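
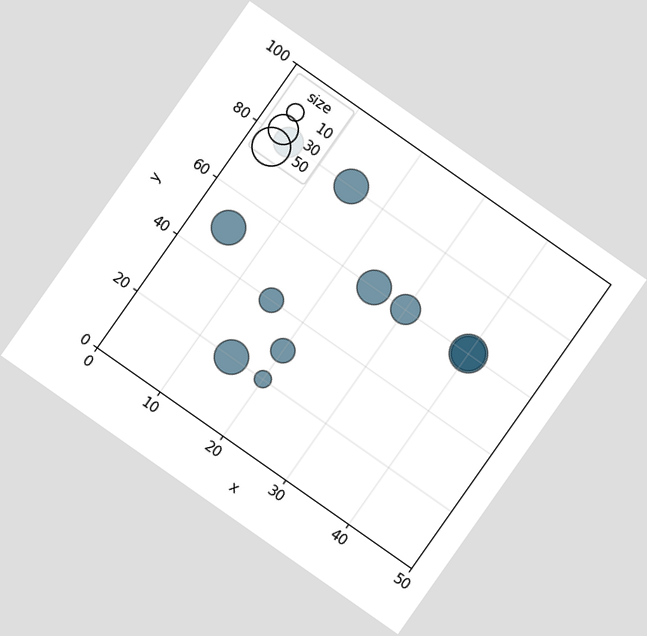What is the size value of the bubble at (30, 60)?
30

The chart is tilted about 35° clockwise. Matching the bubble at (30, 60) against the size legend gives 30.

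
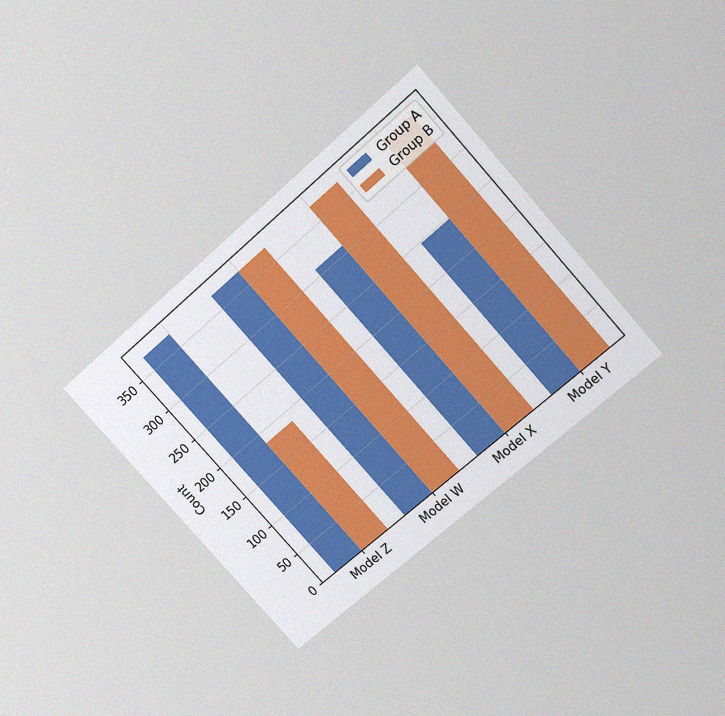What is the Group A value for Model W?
The chart is tilted about 42° counter-clockwise and viewed slightly from above, with some photo noise. The Group A bar at Model W reaches 372 on the y-axis.

372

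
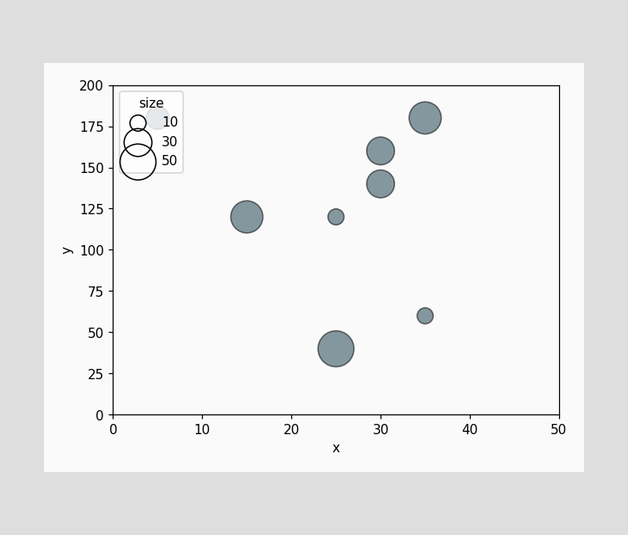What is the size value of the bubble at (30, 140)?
30

Matching the bubble at (30, 140) against the size legend gives 30.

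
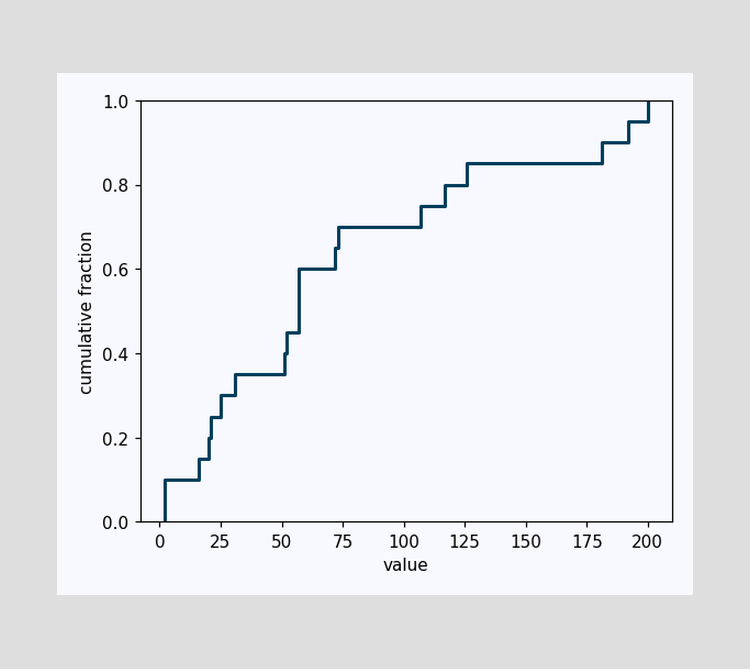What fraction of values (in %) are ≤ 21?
At x=21 the ECDF step is at 25%.

25%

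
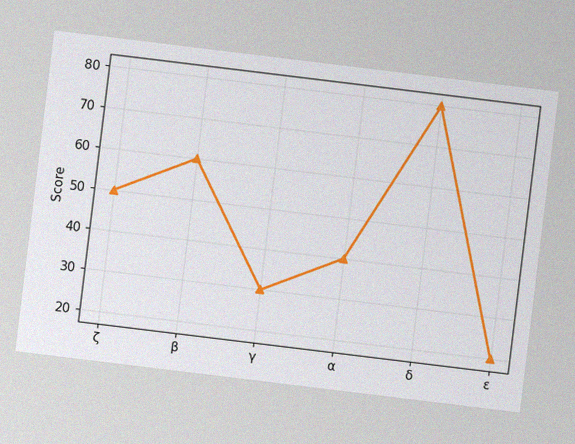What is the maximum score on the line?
The chart is tilted about 7° clockwise, with some photo noise. The highest point is at δ, and reading across to the y-axis gives 80.

80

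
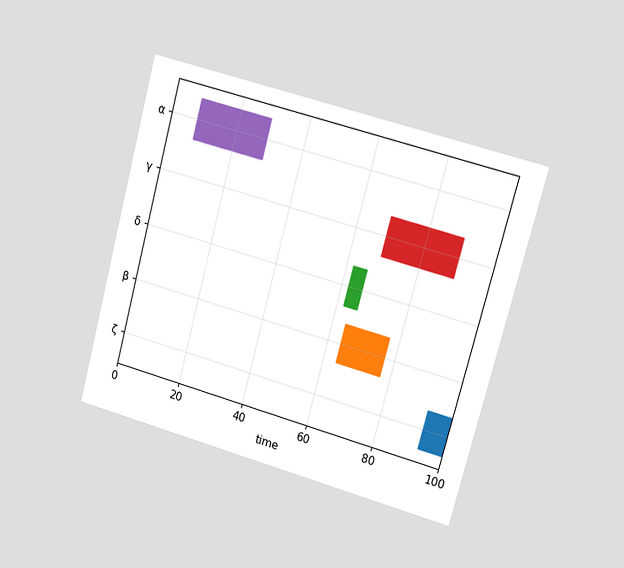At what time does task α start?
The chart is tilted about 15° clockwise and viewed at a slight angle. The α bar begins at t=8.

8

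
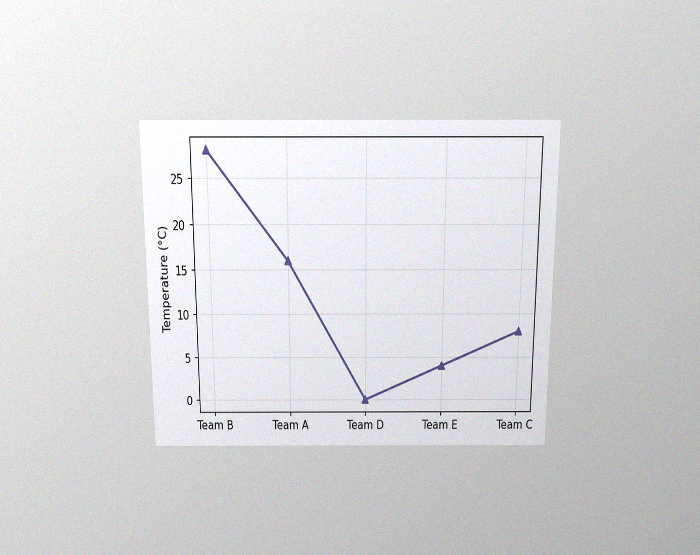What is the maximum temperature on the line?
28°C

The chart is viewed slightly from above, with some photo noise. The highest point is at Team B, and reading across to the y-axis gives 28°C.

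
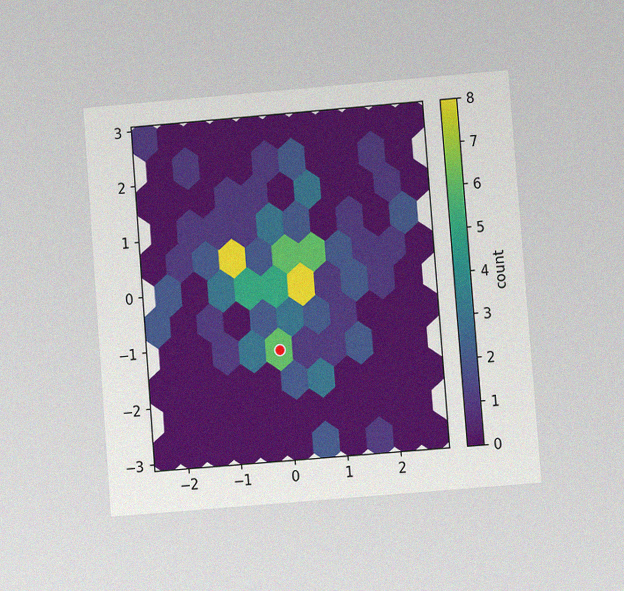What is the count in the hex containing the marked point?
6

The chart is tilted about 5° counter-clockwise and viewed at a slight angle, with some photo noise. The marked hex reads 6 on the colorbar.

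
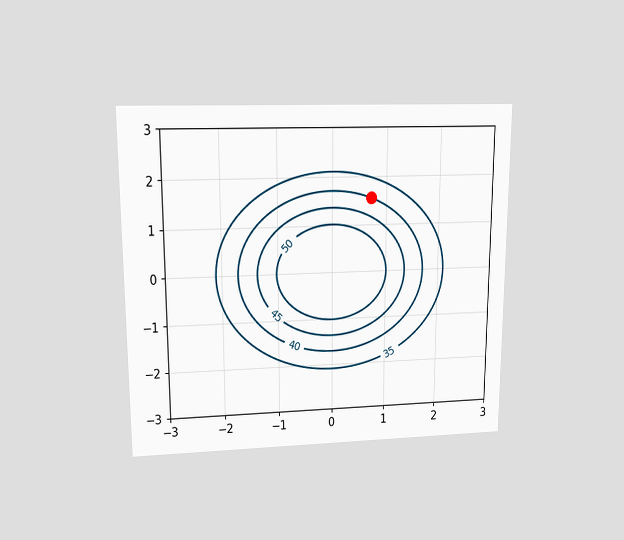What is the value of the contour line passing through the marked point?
40

The chart is viewed at a slight angle. The marked point sits on the contour labelled 40.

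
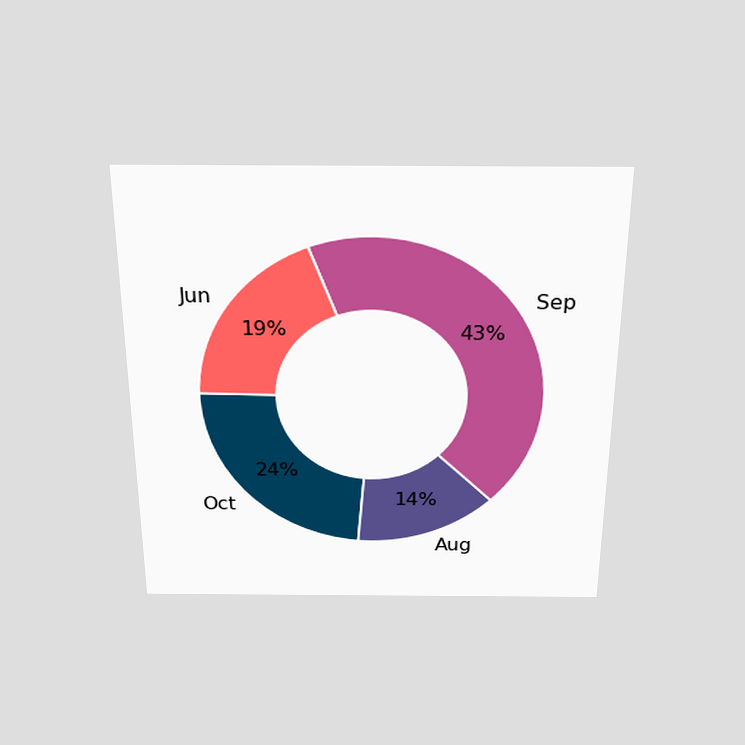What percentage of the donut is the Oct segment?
24%

The chart is viewed slightly from above. The Oct segment takes up 24% of the ring.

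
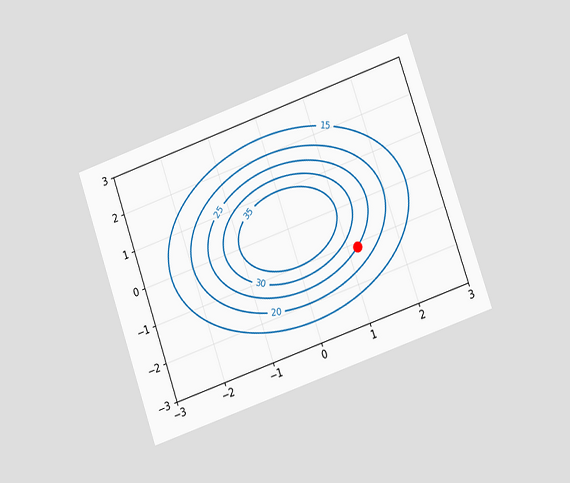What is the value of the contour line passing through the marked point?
The chart is tilted about 19° counter-clockwise and viewed at a slight angle. The marked point sits on the contour labelled 25.

25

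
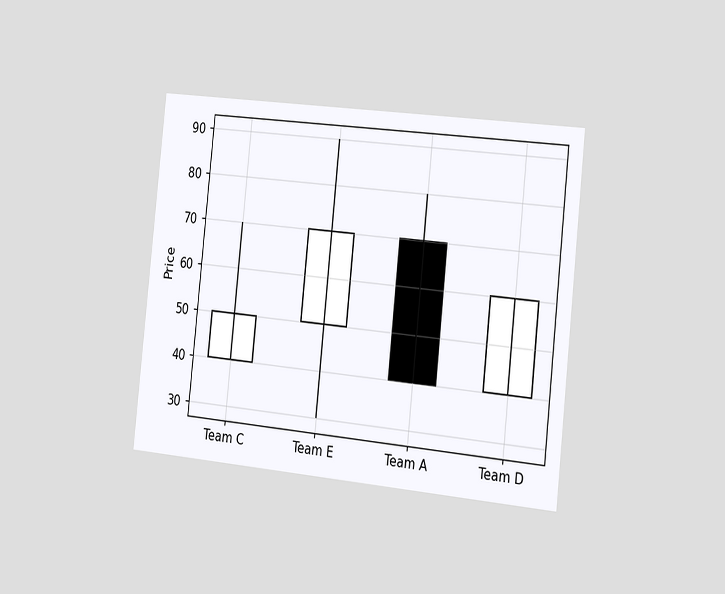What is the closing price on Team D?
The chart is tilted about 6° clockwise and viewed slightly from the right. The Team D candle closes at 60.

60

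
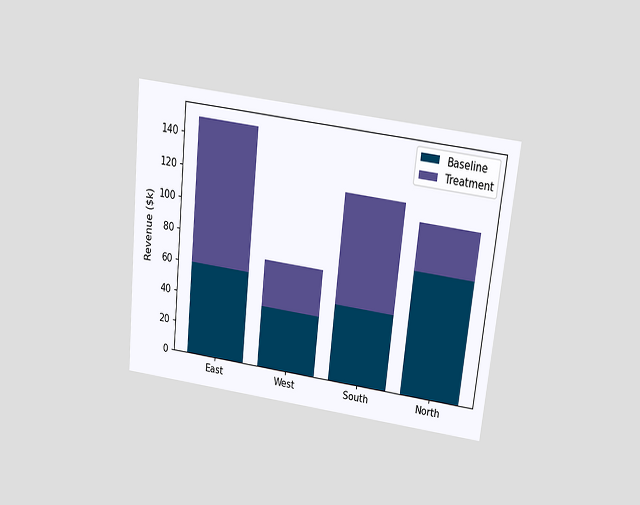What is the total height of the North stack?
The chart is tilted about 6° clockwise and viewed slightly from above. The North stack's top reaches $110k on the y-axis.

$110k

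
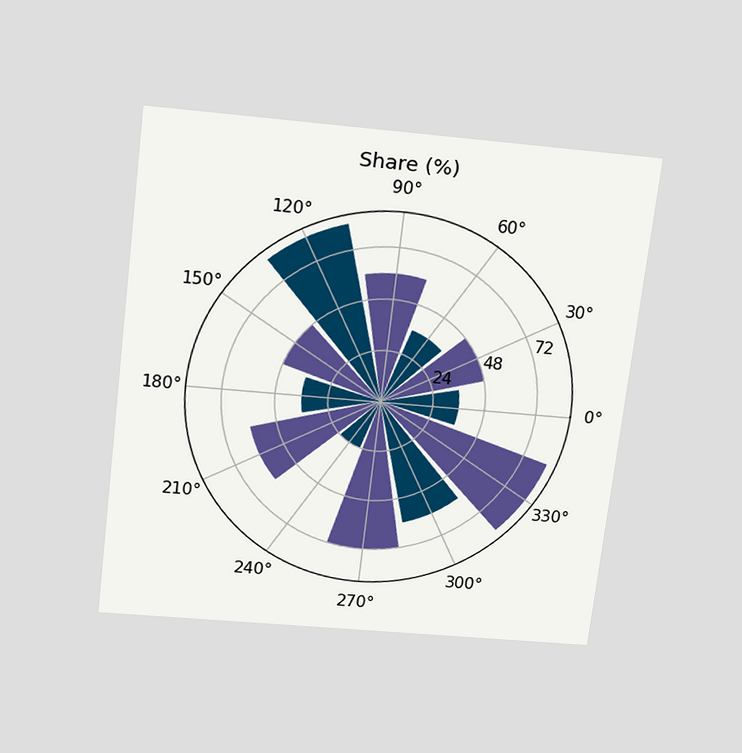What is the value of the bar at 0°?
36%

The chart is tilted about 7° clockwise and viewed slightly from above. The bar at 0° reaches 36% on the radial axis.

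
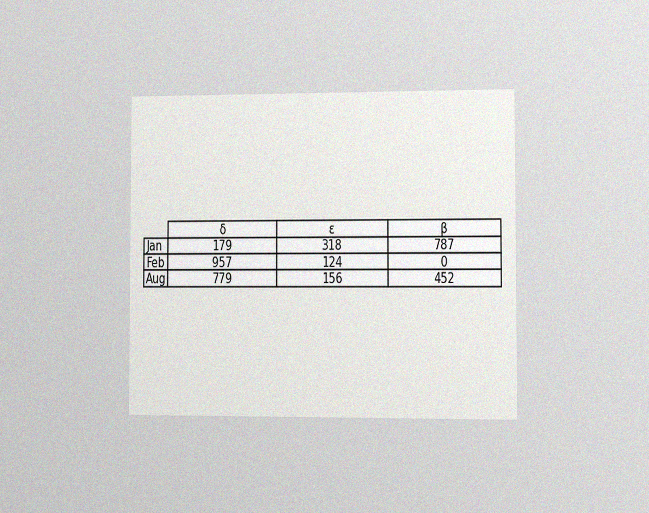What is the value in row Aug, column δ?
779

The chart is viewed slightly from the right, with some photo noise. The (Aug, δ) cell reads 779.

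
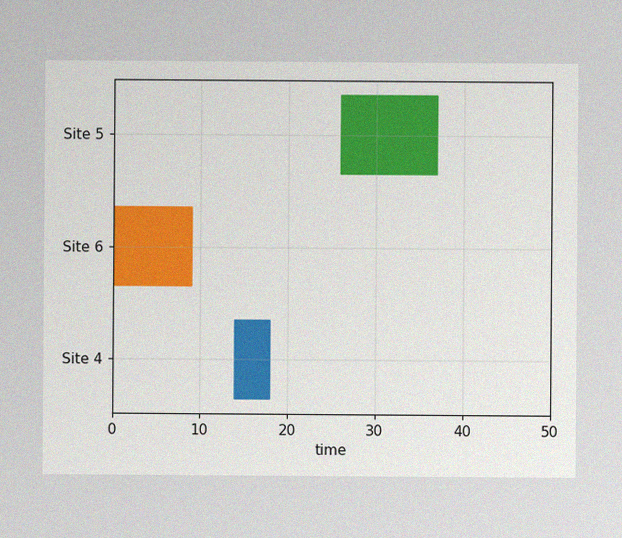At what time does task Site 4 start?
14

The image has some photo noise and uneven lighting. The Site 4 bar begins at t=14.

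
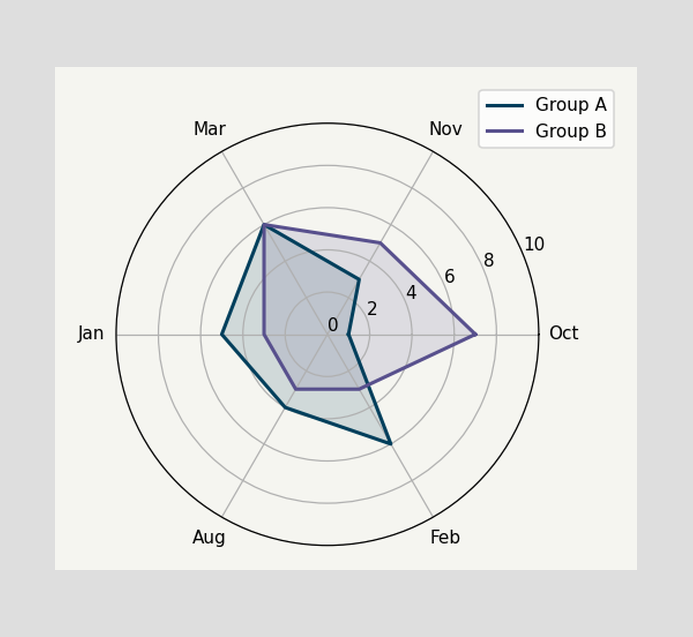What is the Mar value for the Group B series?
On the Mar axis, Group B reaches 6.

6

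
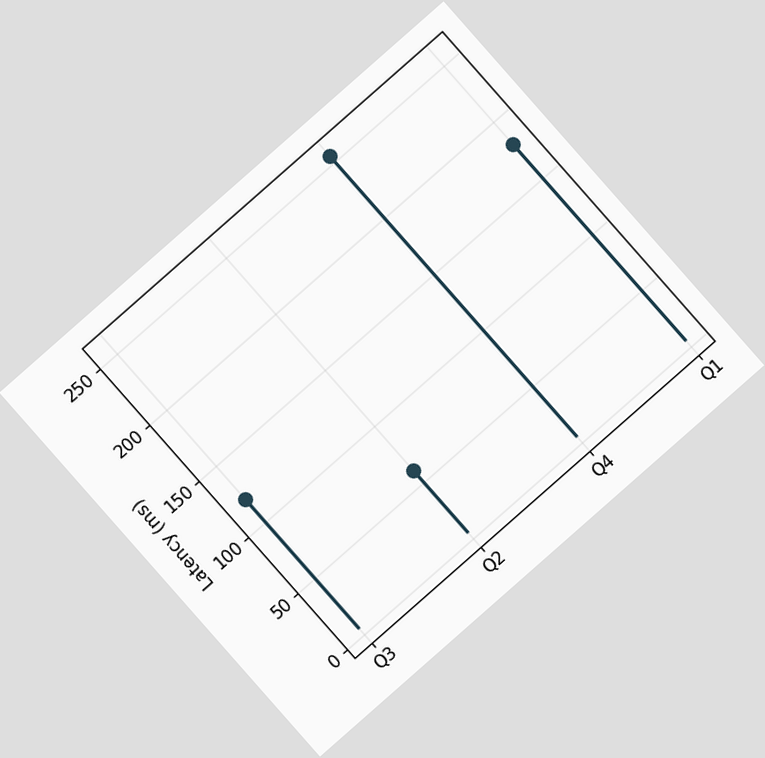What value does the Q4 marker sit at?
255ms

The chart is tilted about 41° counter-clockwise. The Q4 marker sits at 255ms.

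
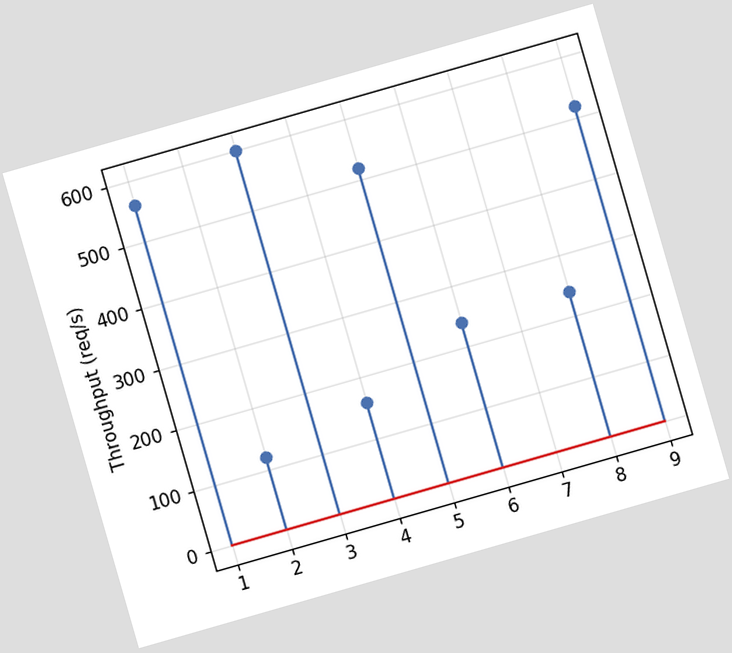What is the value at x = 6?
240req/s

The chart is tilted about 16° counter-clockwise. The stem at x=6 reaches 240req/s.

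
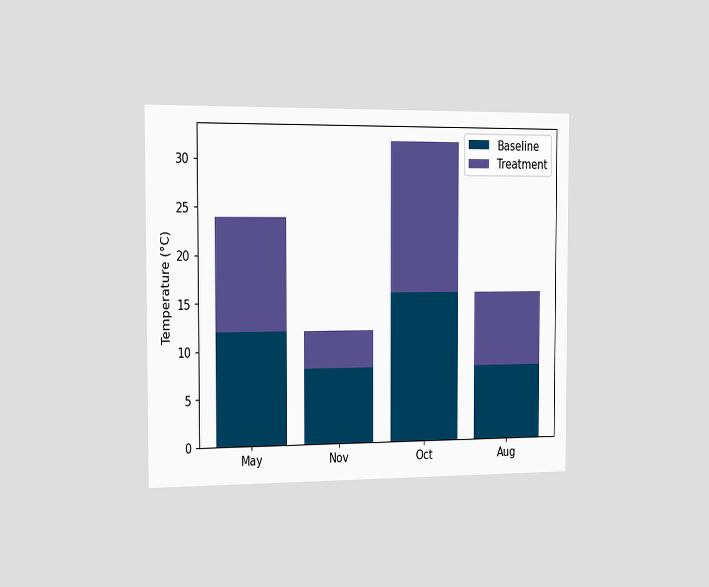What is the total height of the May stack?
The chart is viewed slightly from the left. The May stack's top reaches 24°C on the y-axis.

24°C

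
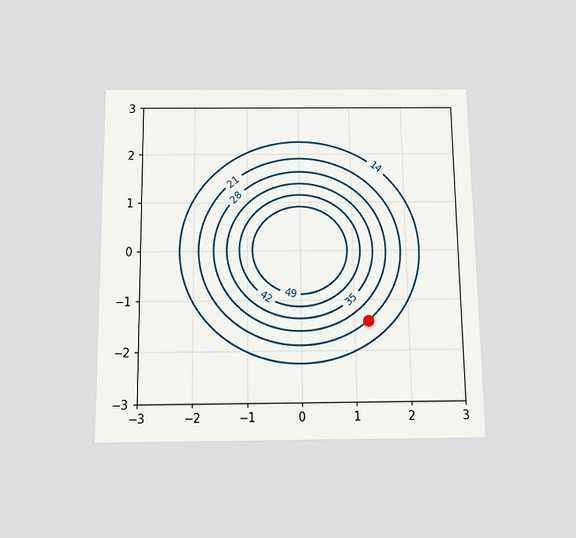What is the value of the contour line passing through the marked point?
21

The chart is viewed slightly from below. The marked point sits on the contour labelled 21.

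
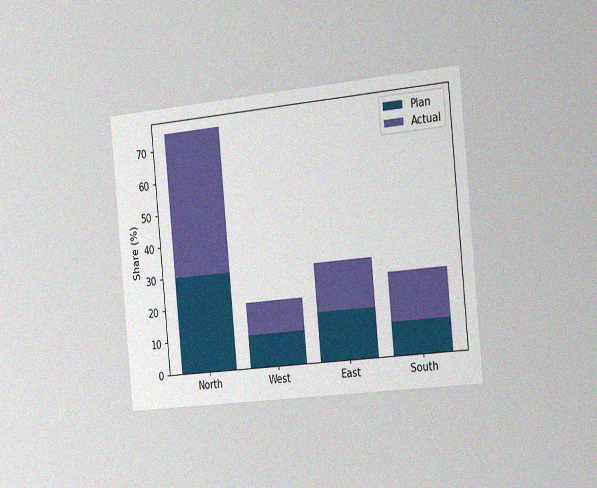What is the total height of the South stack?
The chart is tilted about 5° counter-clockwise and viewed slightly from the right, with some photo noise. The South stack's top reaches 25% on the y-axis.

25%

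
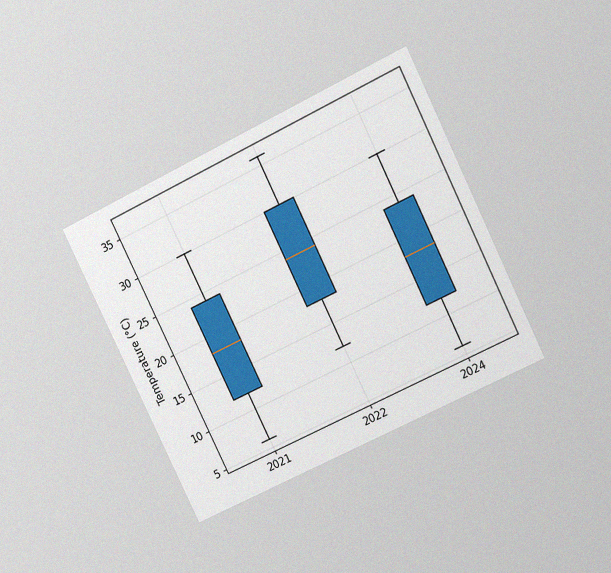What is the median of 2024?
18°C

The chart is tilted about 26° counter-clockwise and viewed at a slight angle, with some photo noise. The median line in the 2024 box sits at 18°C.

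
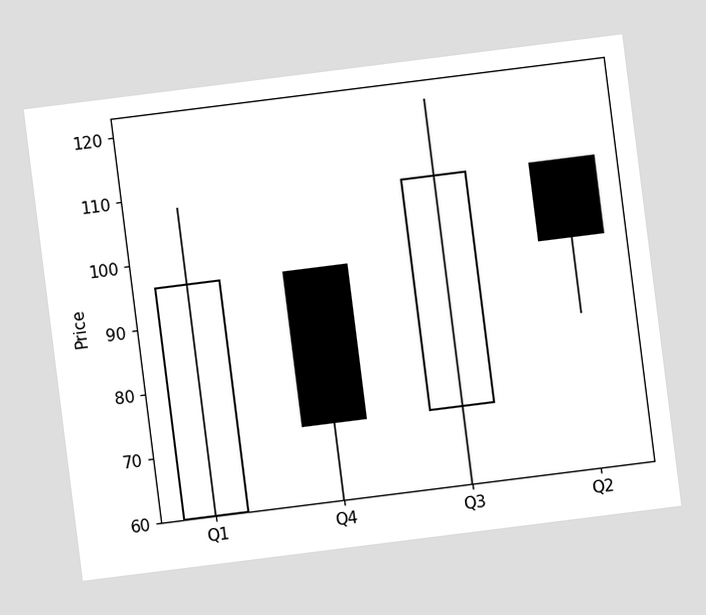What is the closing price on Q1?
96

The chart is tilted about 7° counter-clockwise. The Q1 candle closes at 96.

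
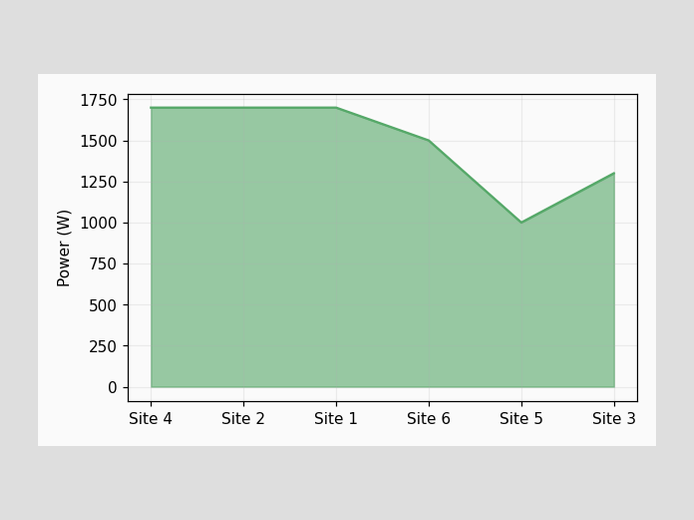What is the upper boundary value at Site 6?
1500W

At Site 6 the upper boundary is at 1500W.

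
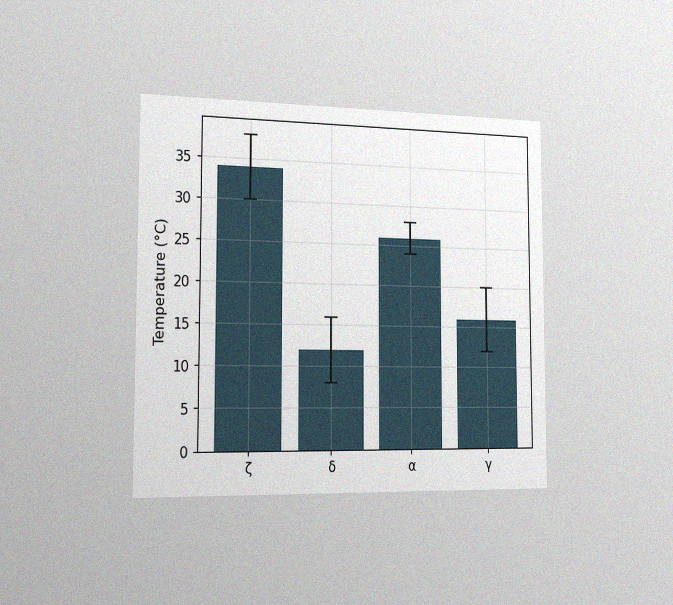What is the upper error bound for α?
The chart is viewed slightly from the left, with some photo noise. The α bar's upper whisker reaches 28°C.

28°C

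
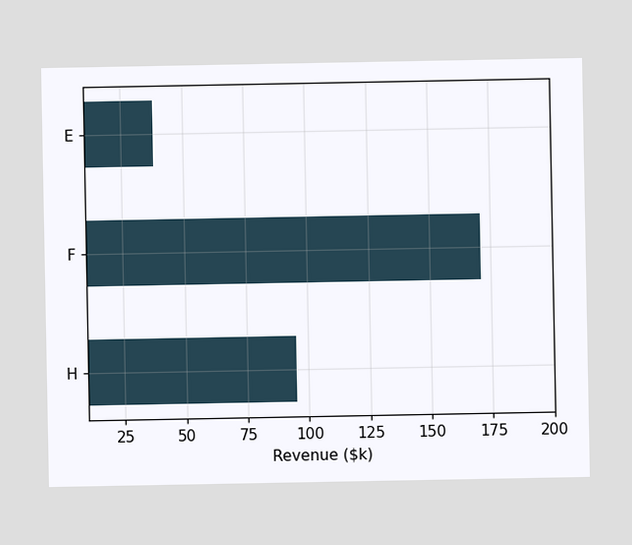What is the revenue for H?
Reading along the chart's x-axis, the H bar reaches $95k.

$95k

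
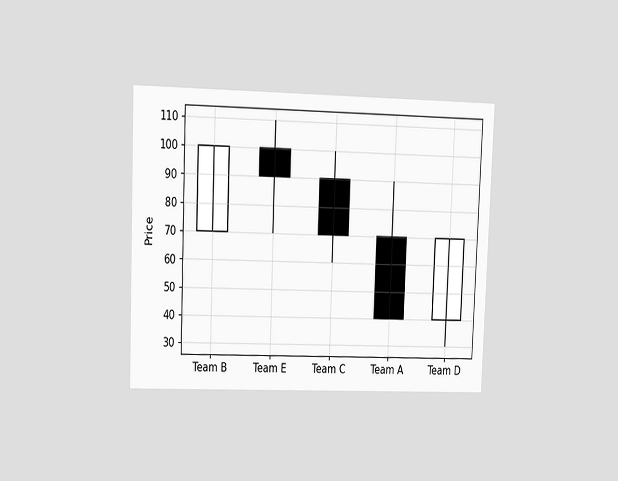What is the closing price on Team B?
100

The chart is tilted about 2° clockwise and viewed at a slight angle. The Team B candle closes at 100.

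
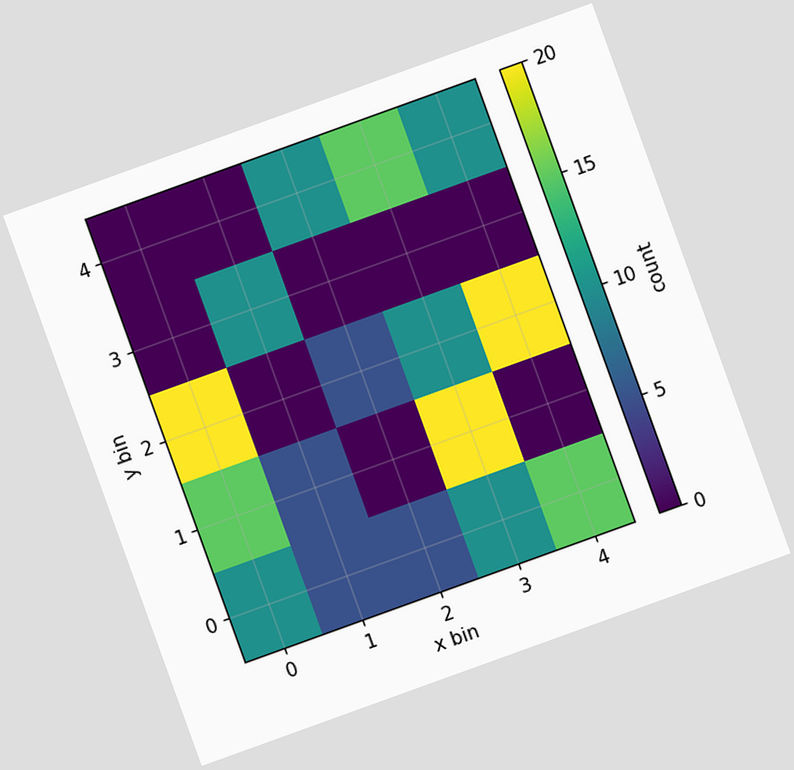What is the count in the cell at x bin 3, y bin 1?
The chart is tilted about 20° counter-clockwise. Matching the cell (3, 1) against the colorbar gives 20.

20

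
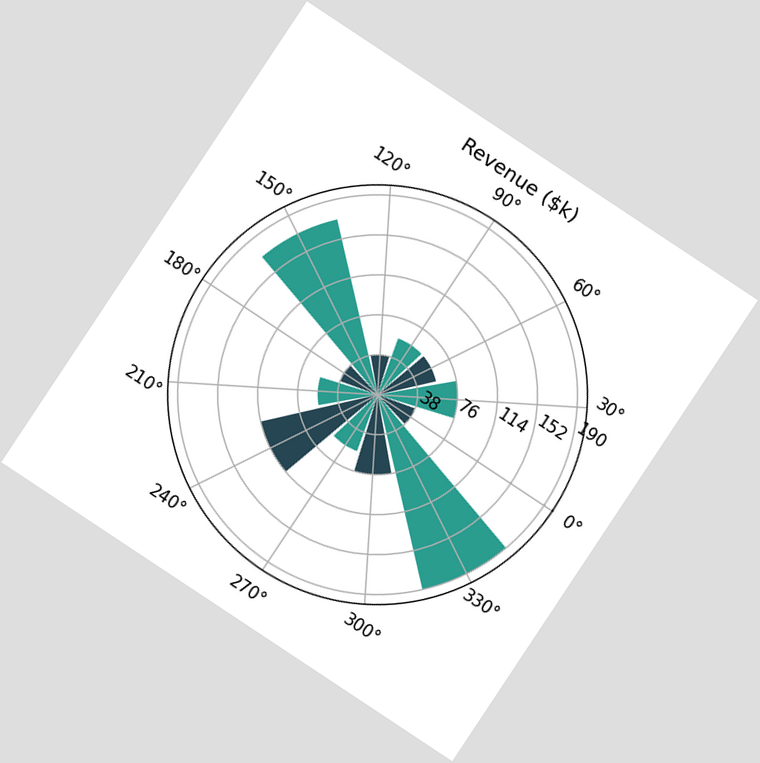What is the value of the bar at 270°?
The chart is tilted about 34° clockwise. The bar at 270° reaches $57k on the radial axis.

$57k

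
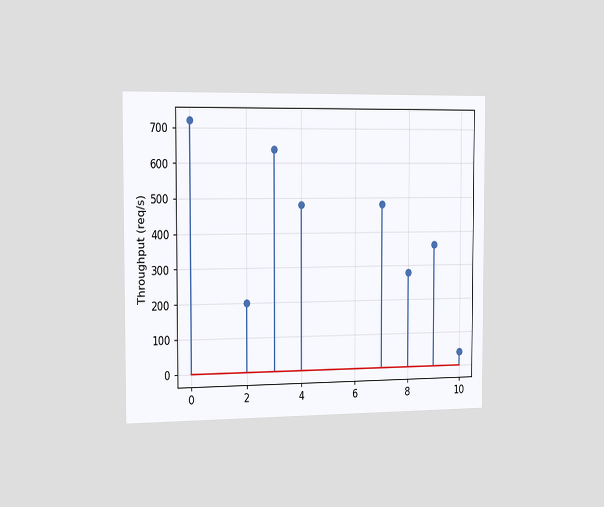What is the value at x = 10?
The chart is viewed slightly from the left. The stem at x=10 reaches 40req/s.

40req/s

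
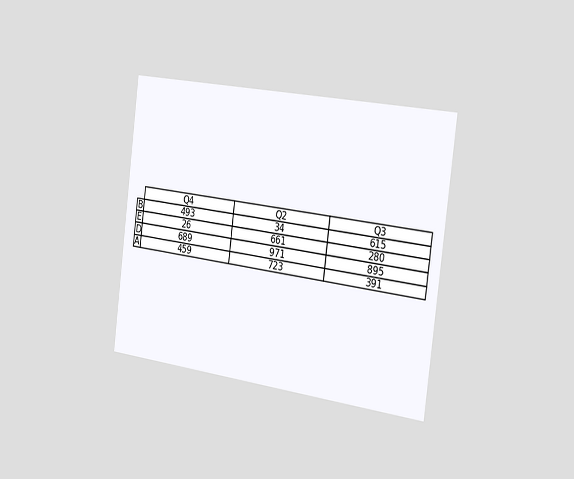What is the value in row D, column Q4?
The chart is tilted about 7° clockwise and viewed slightly from the right. The (D, Q4) cell reads 689.

689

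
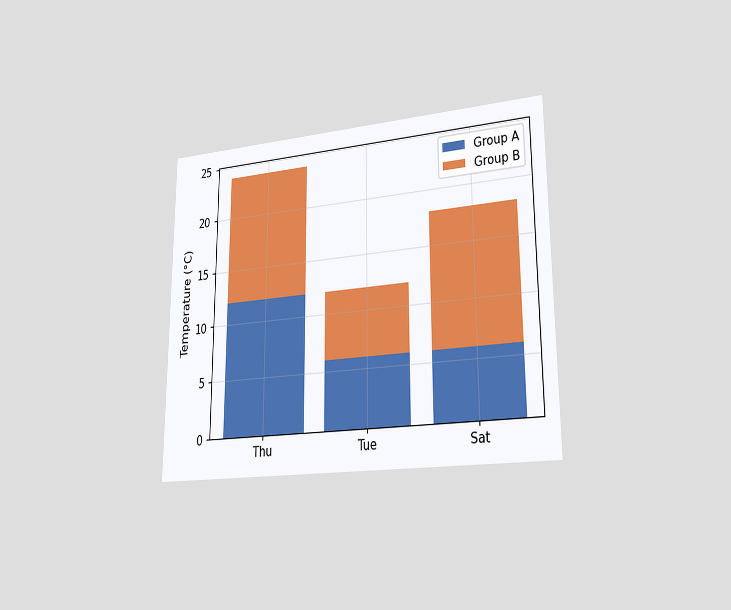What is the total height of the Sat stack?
18°C

The chart is viewed slightly from the right. The Sat stack's top reaches 18°C on the y-axis.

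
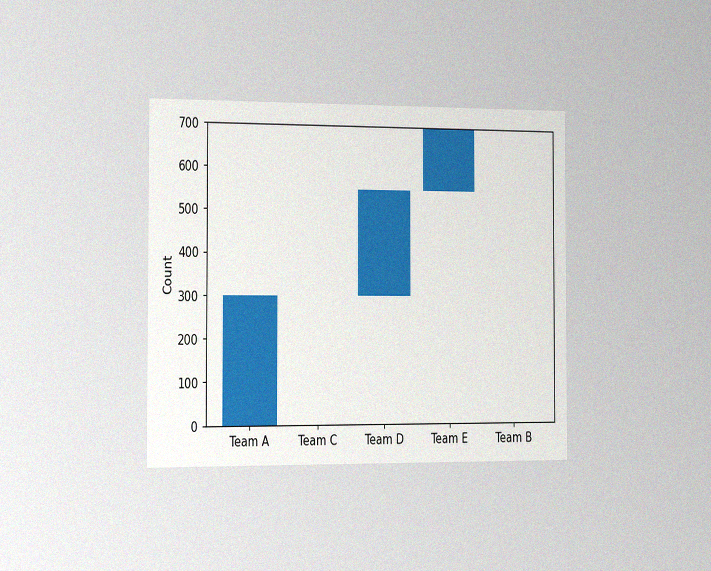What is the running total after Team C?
300

The chart is viewed slightly from the left, with some photo noise. After Team C the running total reaches 300.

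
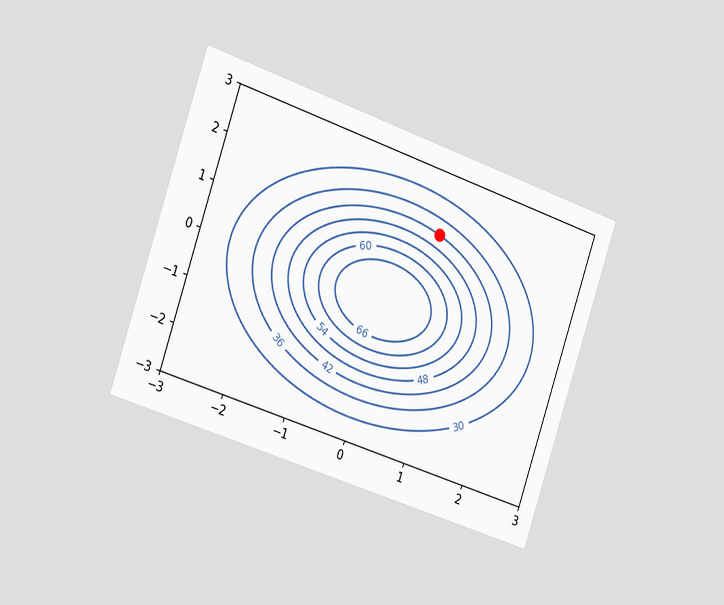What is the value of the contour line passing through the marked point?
42

The chart is tilted about 19° clockwise and viewed slightly from the left. The marked point sits on the contour labelled 42.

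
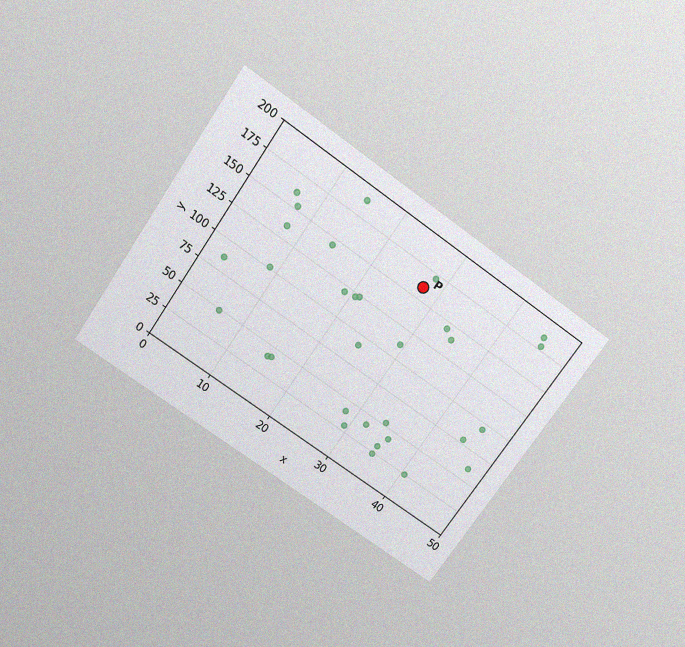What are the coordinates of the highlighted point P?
(27.5, 160)

The chart is tilted about 35° clockwise and viewed slightly from above, with some photo noise. Following the gridlines from P to each axis, P sits at (27.5, 160).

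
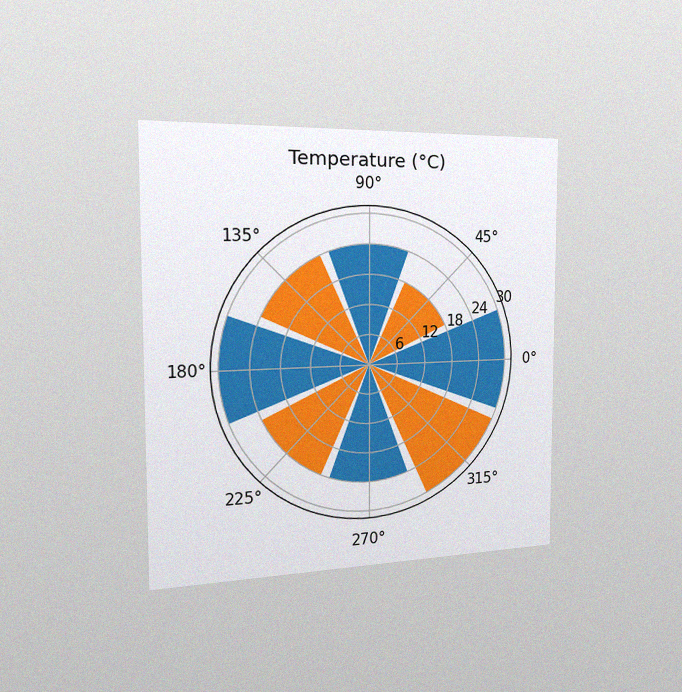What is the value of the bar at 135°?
The chart is viewed slightly from the left, with some photo noise. The bar at 135° reaches 24°C on the radial axis.

24°C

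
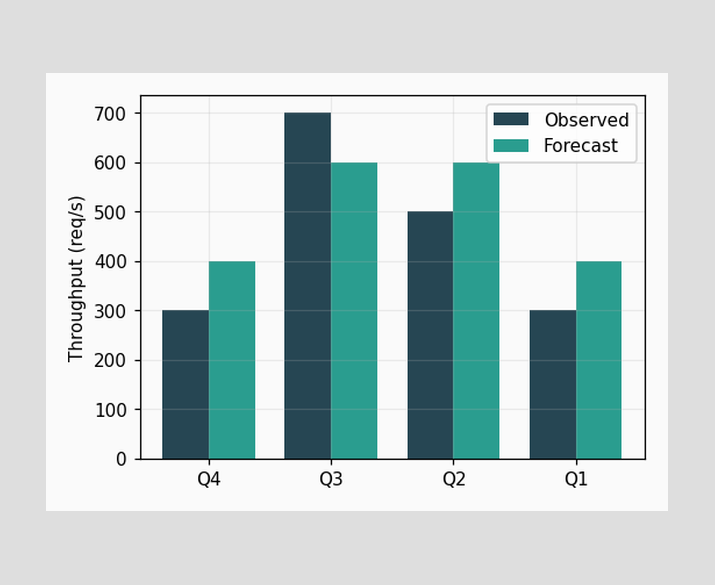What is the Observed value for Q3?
The Observed bar at Q3 reaches 700req/s on the y-axis.

700req/s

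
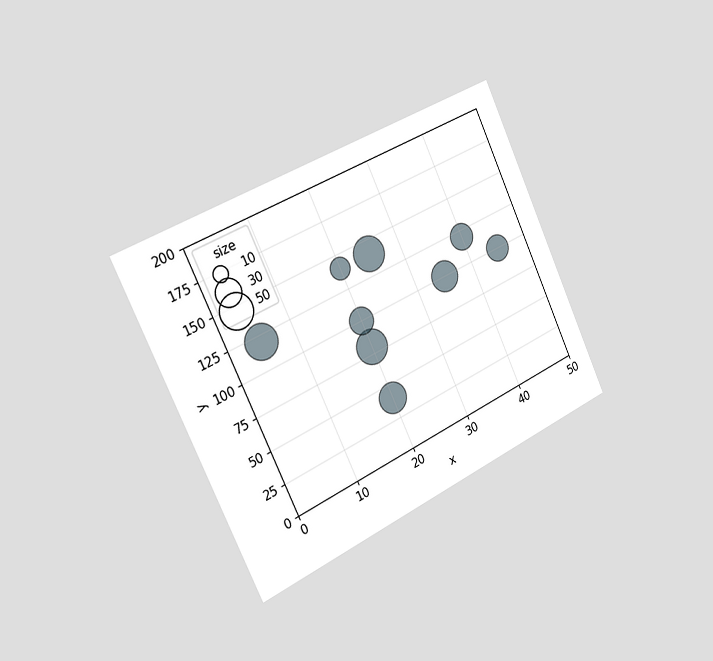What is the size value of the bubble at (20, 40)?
The chart is tilted about 25° counter-clockwise and viewed slightly from the left. Matching the bubble at (20, 40) against the size legend gives 40.

40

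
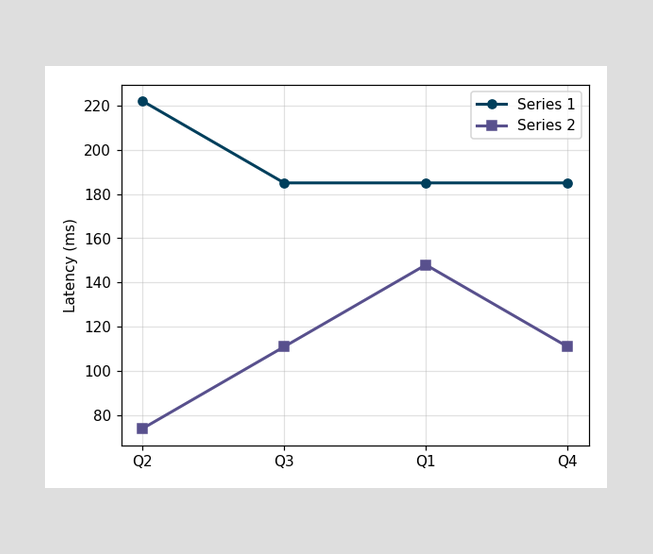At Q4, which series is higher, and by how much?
Series 1, by 74ms

At Q4, Series 1 sits above the other line by 74ms.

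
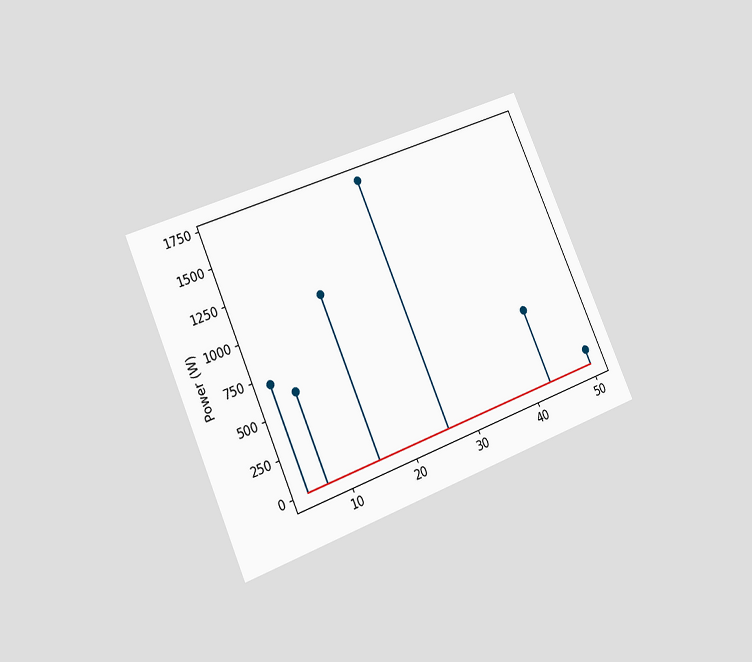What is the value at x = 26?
The chart is tilted about 24° counter-clockwise and viewed slightly from the left. The stem at x=26 reaches 1700W.

1700W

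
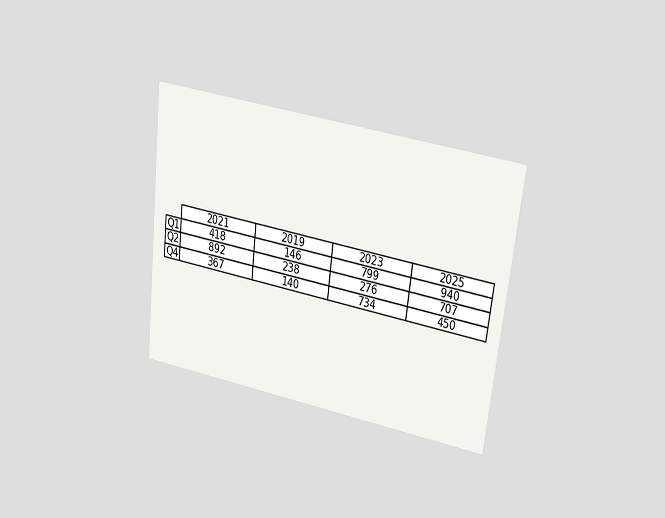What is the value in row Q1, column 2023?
The chart is tilted about 7° clockwise and viewed slightly from above. The (Q1, 2023) cell reads 799.

799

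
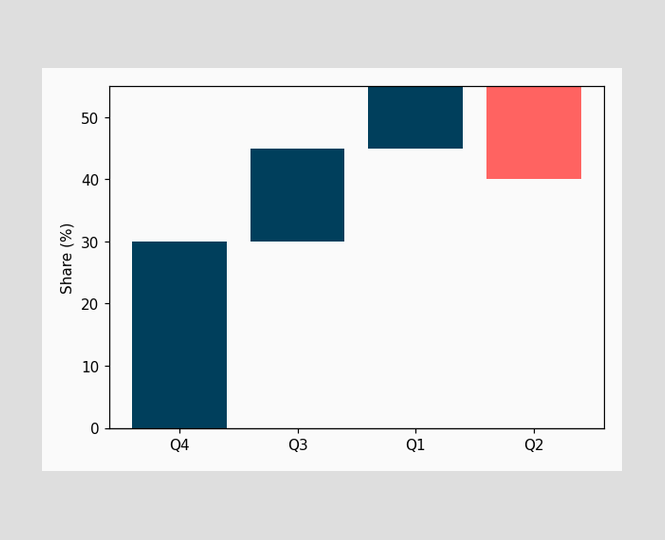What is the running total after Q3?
45%

After Q3 the running total reaches 45%.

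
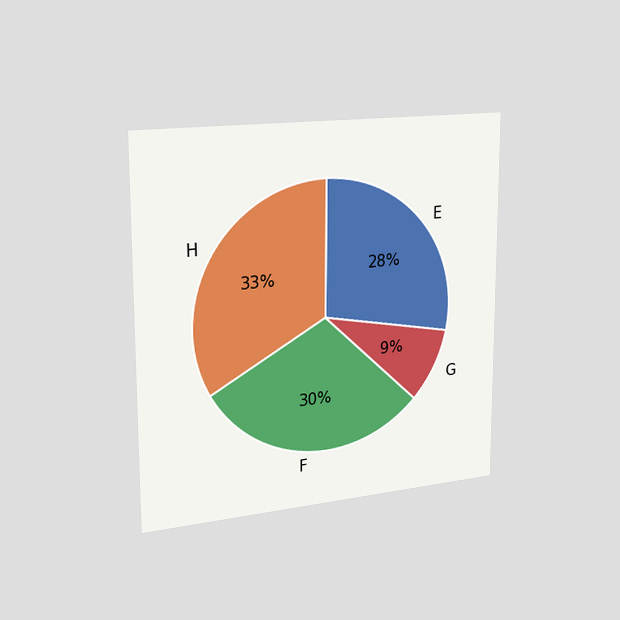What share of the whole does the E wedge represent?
The chart is viewed slightly from the left. The E slice takes up 28% of the pie.

28%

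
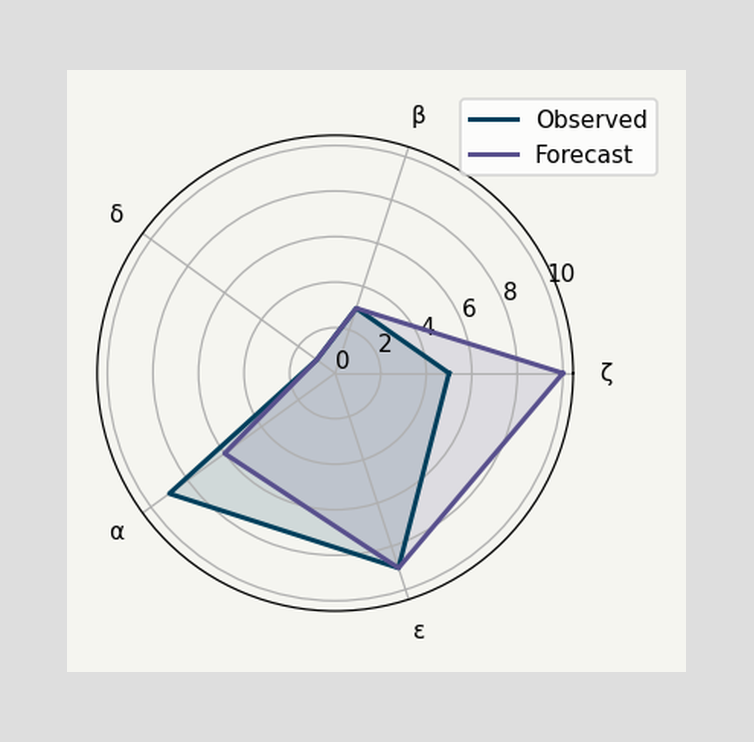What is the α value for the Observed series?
9

On the α axis, Observed reaches 9.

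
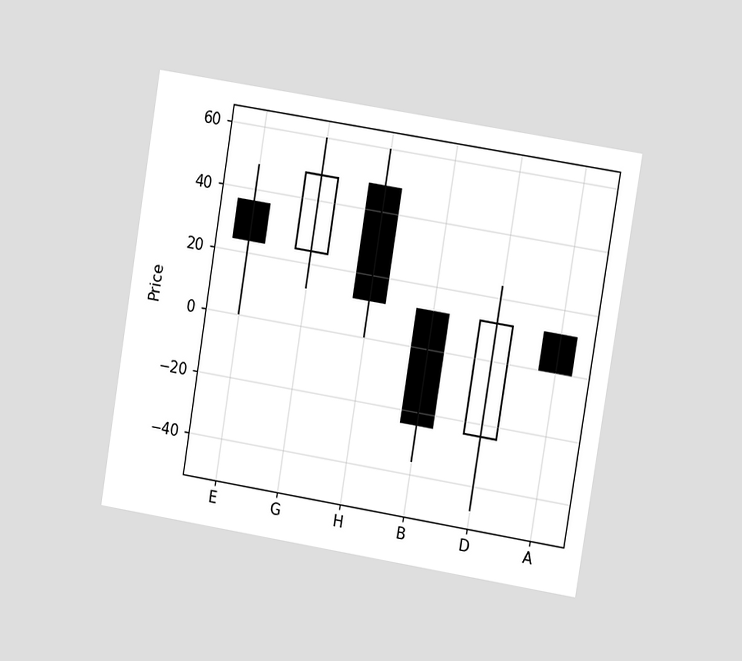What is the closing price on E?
24

The chart is tilted about 9° clockwise and viewed slightly from the right. The E candle closes at 24.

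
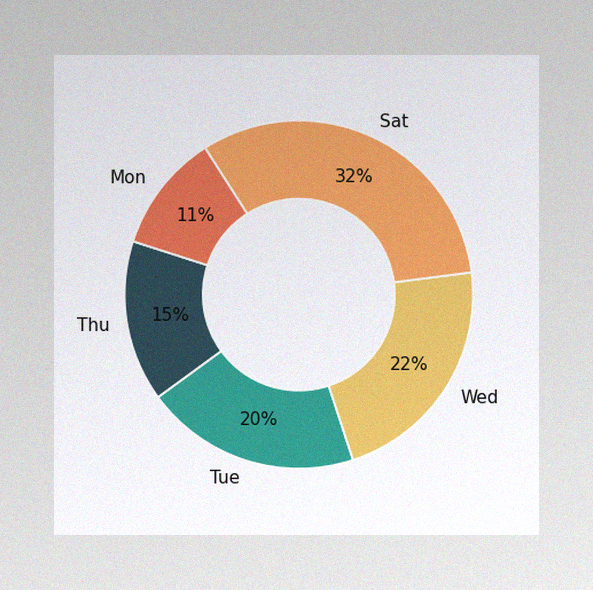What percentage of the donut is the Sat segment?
The image has some photo noise and uneven lighting. The Sat segment takes up 32% of the ring.

32%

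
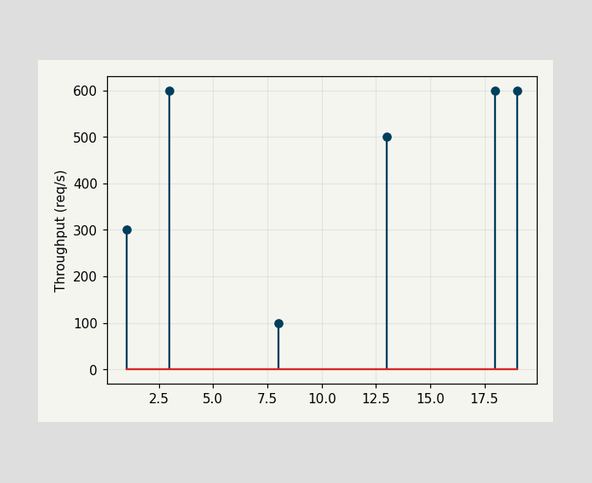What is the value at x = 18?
The stem at x=18 reaches 600req/s.

600req/s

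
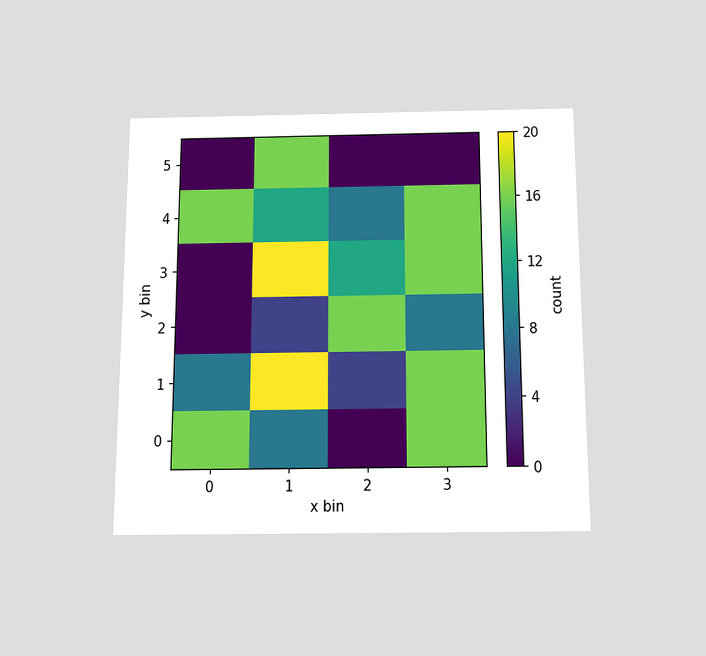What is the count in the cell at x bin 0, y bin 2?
0

The chart is viewed slightly from below. Matching the cell (0, 2) against the colorbar gives 0.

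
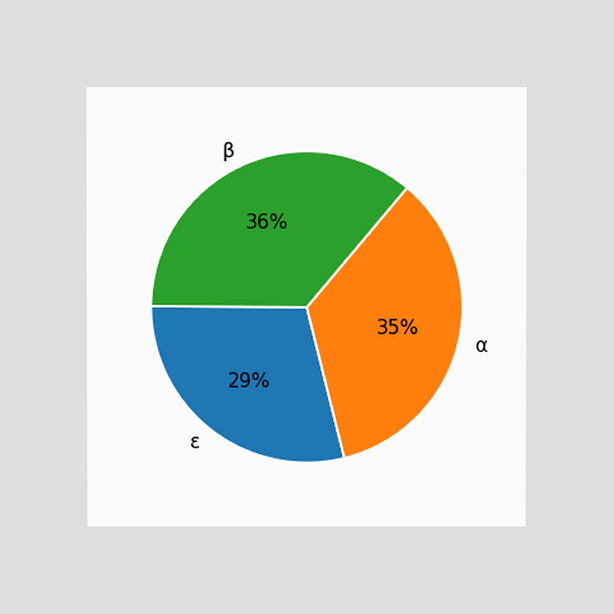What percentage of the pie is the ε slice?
29%

The chart is viewed at a slight angle. The ε slice takes up 29% of the pie.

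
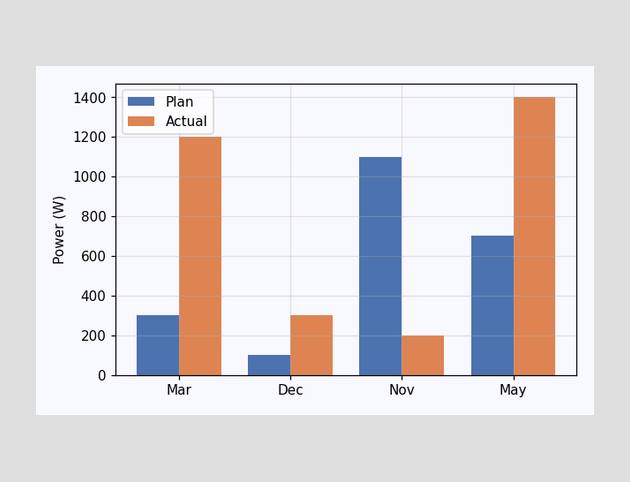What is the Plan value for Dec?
The Plan bar at Dec reaches 100W on the y-axis.

100W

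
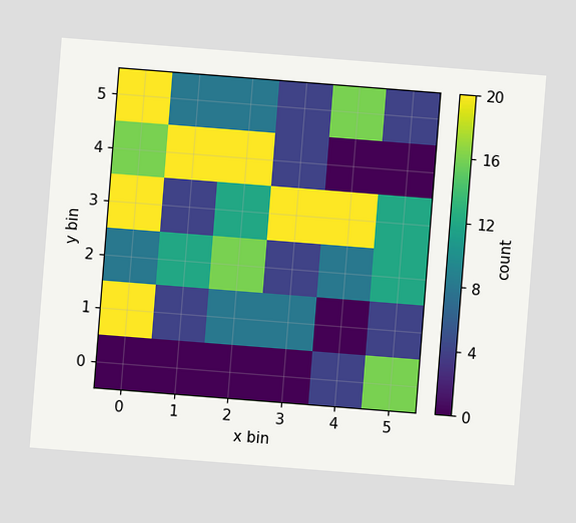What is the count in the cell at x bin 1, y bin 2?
The chart is tilted about 4° clockwise. Matching the cell (1, 2) against the colorbar gives 12.

12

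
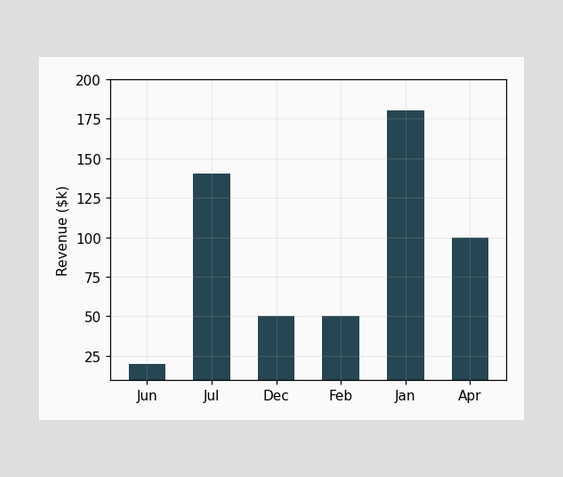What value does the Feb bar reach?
Reading along the chart's y-axis, the Feb bar reaches $50k.

$50k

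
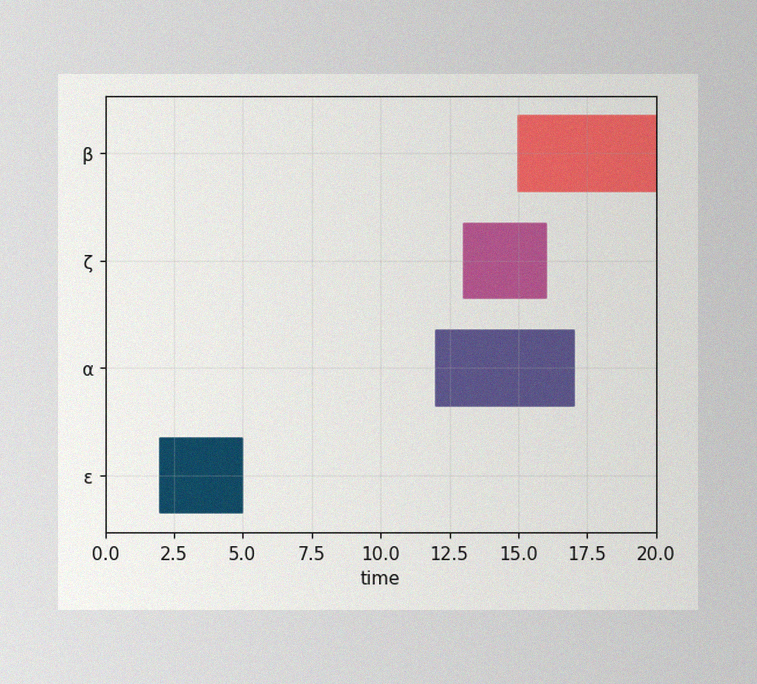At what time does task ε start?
The image has some photo noise and uneven lighting. The ε bar begins at t=2.

2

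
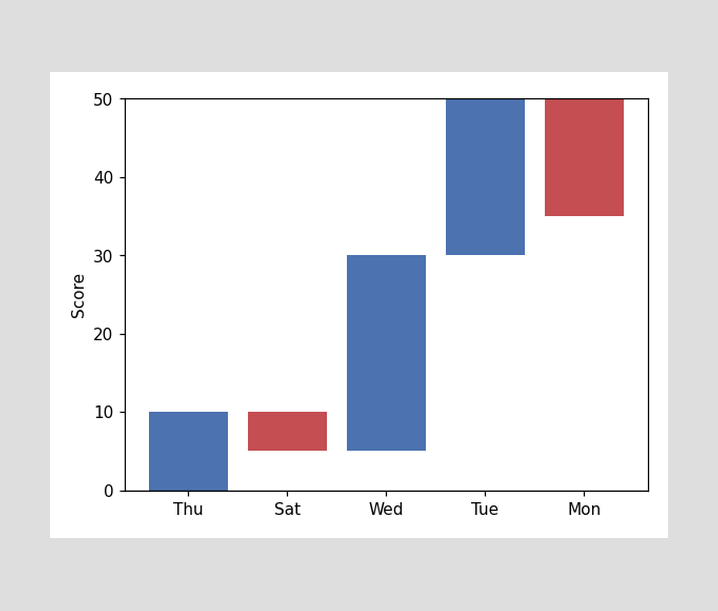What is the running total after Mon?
35

After Mon the running total reaches 35.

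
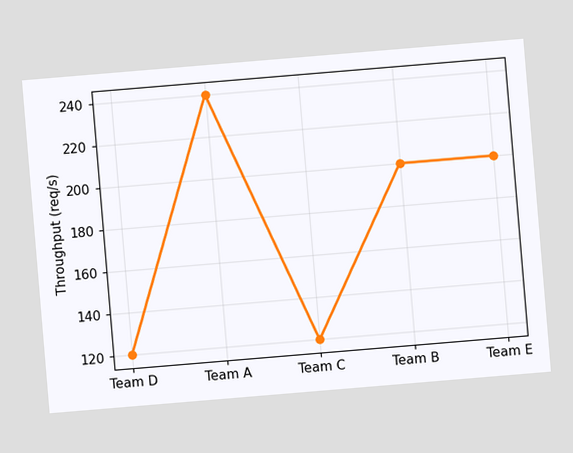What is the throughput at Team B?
200req/s

The chart is tilted about 5° counter-clockwise. At Team B, the line is at 200req/s.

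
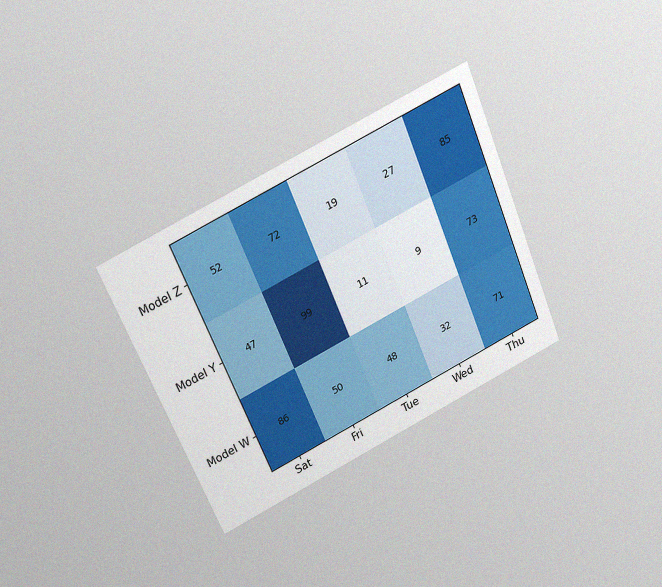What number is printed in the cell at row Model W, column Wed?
The chart is tilted about 23° counter-clockwise and viewed slightly from above, with some photo noise. The (Model W, Wed) cell reads 32.

32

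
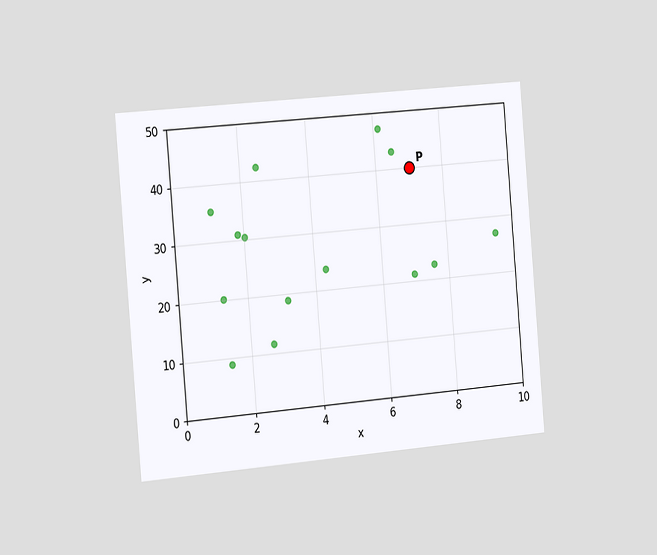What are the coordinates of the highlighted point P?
(7, 40)

The chart is tilted about 5° counter-clockwise and viewed slightly from the left. Following the gridlines from P to each axis, P sits at (7, 40).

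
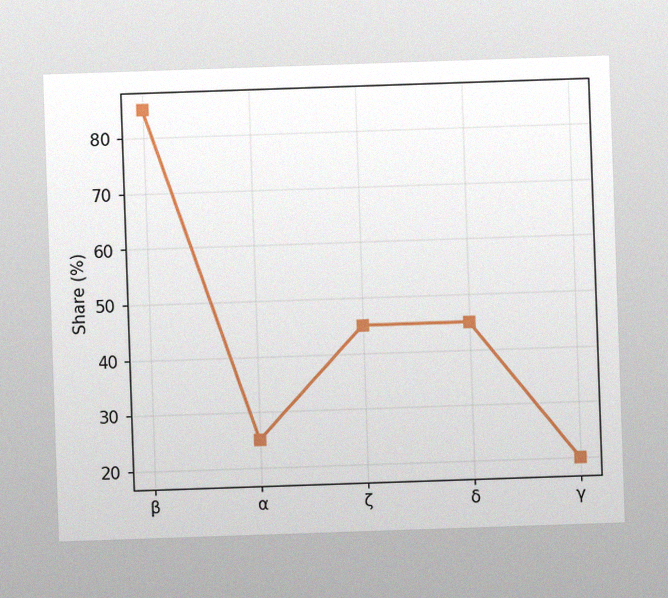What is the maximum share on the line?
The image has some photo noise and uneven lighting. The highest point is at β, and reading across to the y-axis gives 85%.

85%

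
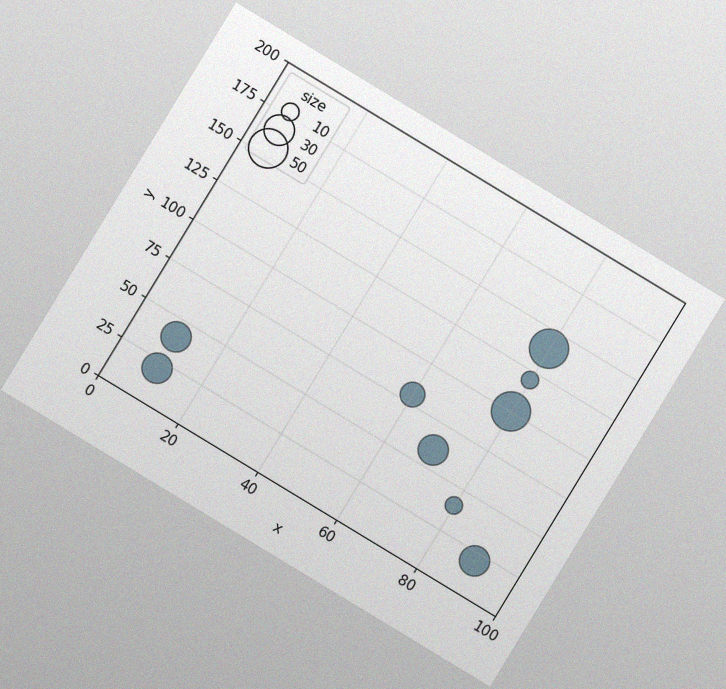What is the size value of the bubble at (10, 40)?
30

The chart is tilted about 31° clockwise, with some photo noise. Matching the bubble at (10, 40) against the size legend gives 30.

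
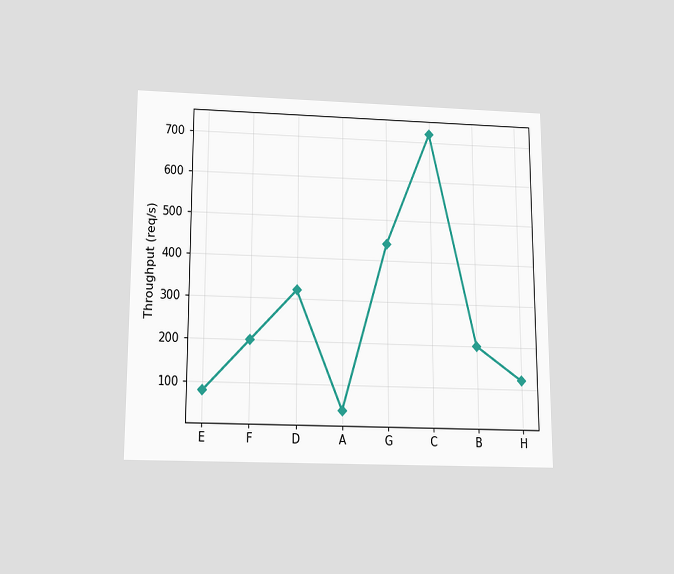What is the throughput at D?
The chart is viewed slightly from below. At D, the line is at 320req/s.

320req/s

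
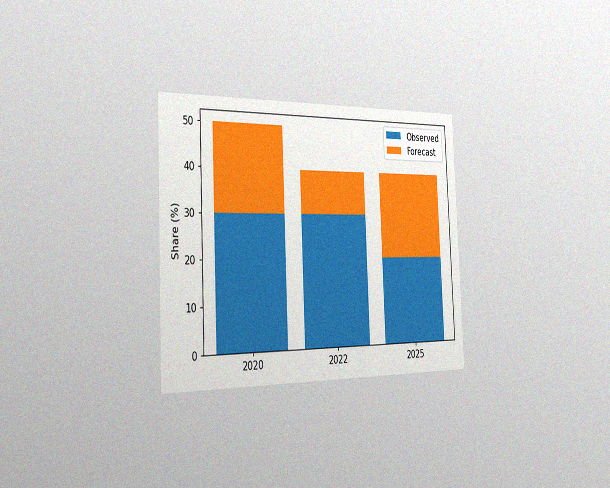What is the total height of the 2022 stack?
The chart is tilted about 2° counter-clockwise and viewed slightly from the left, with some photo noise. The 2022 stack's top reaches 40% on the y-axis.

40%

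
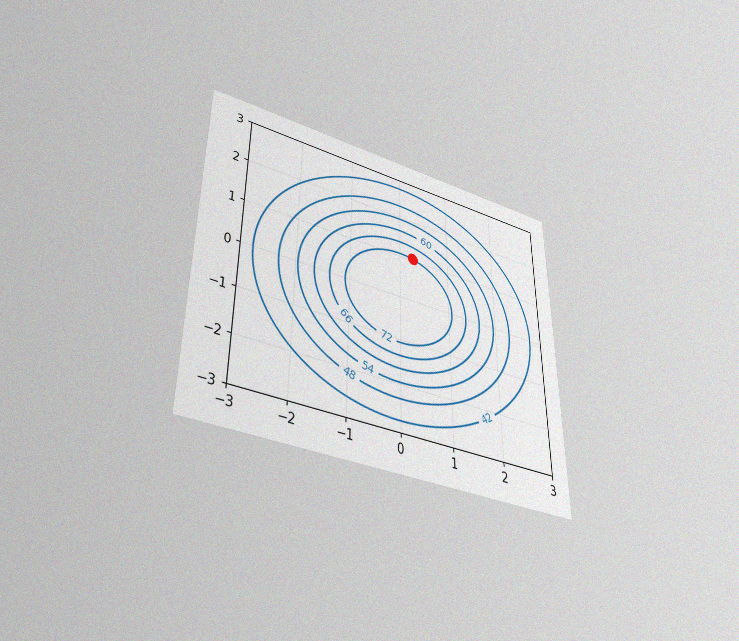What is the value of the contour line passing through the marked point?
The chart is viewed slightly from below, with some photo noise. The marked point sits on the contour labelled 72.

72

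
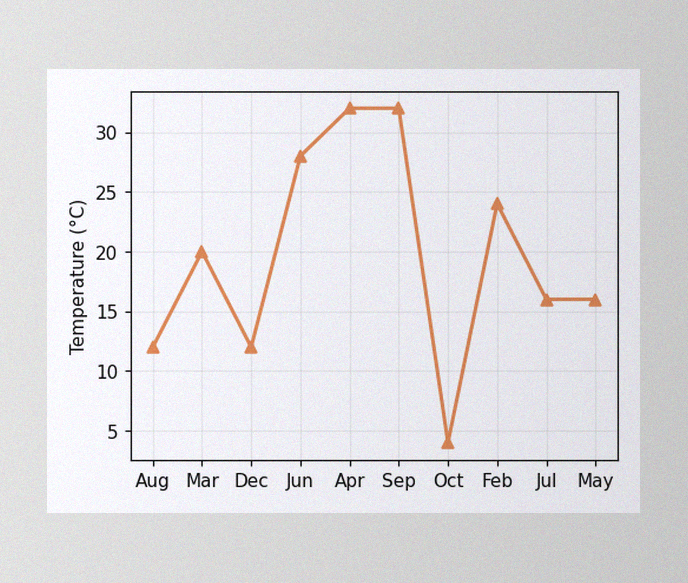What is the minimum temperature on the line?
The image has some photo noise and uneven lighting. The lowest point is at Oct, and reading across to the y-axis gives 4°C.

4°C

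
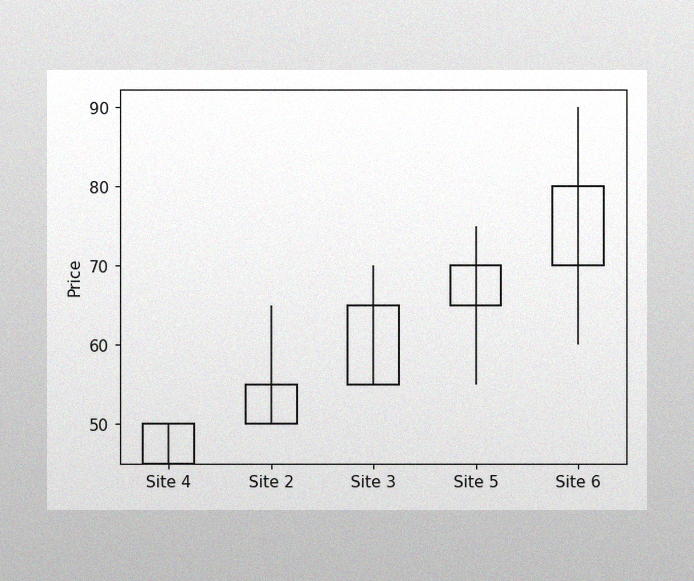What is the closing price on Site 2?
55

The image has some photo noise and uneven lighting. The Site 2 candle closes at 55.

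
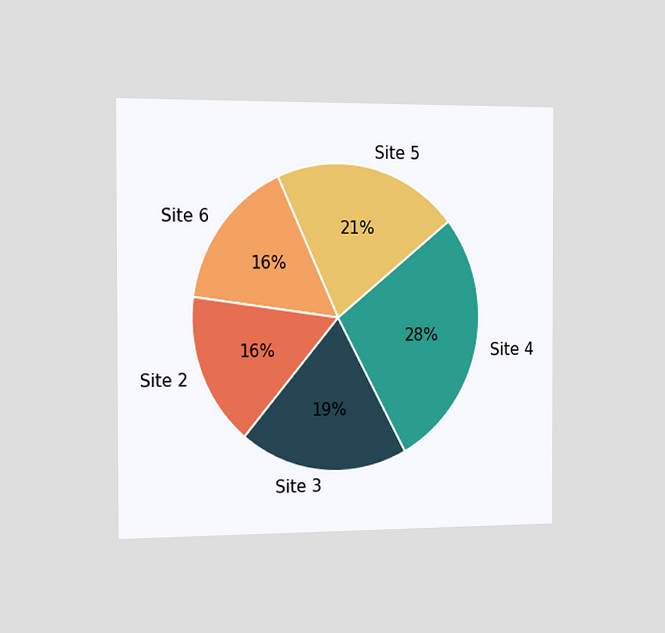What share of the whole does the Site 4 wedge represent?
The chart is viewed slightly from the left. The Site 4 slice takes up 28% of the pie.

28%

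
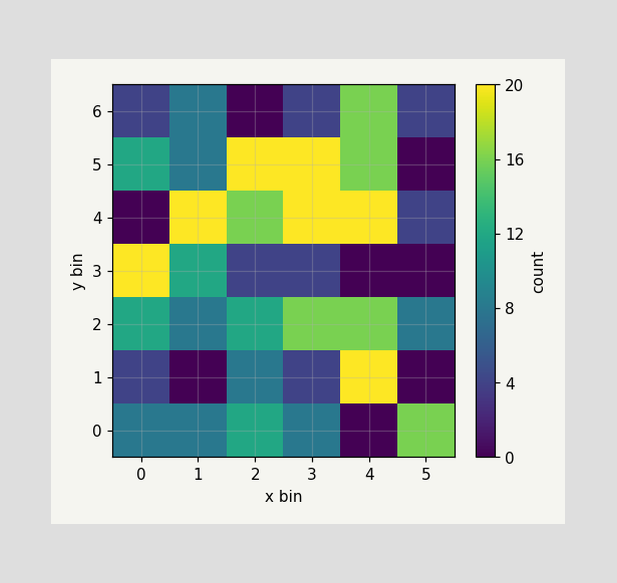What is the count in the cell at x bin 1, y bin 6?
8

Matching the cell (1, 6) against the colorbar gives 8.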